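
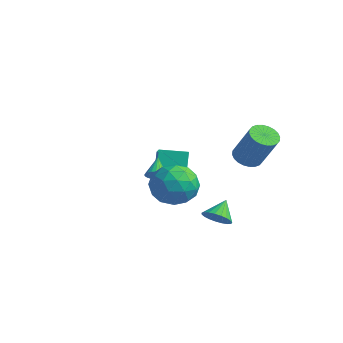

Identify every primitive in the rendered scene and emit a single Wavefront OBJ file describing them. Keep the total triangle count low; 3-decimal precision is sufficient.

v 2.46 -3.508 -0.676
v 3.068 -2.565 -0.761
v 3.712 -4.215 0.441
v 4.32 -3.272 0.356
v 3.335 -3.26 0.901
v 2.562 -2.823 0.21
v 4.218 -3.957 -0.53
v 3.445 -3.52 -1.221
v 4.155 -2.843 -0.67
v 3.609 -2.412 0.214
v 3.171 -4.368 -0.534
v 2.625 -3.937 0.35
v 2.655 -2.974 -0.817
v 4.125 -3.806 0.497
v 3.547 -3.798 0.817
v 3.904 -3.244 0.767
v 2.357 -3.126 -0.246
v 2.714 -2.572 -0.296
v 2.871 -2.98 0.681
v 4.066 -4.208 -0.024
v 4.423 -3.654 -0.074
v 2.876 -3.536 -1.087
v 3.233 -2.982 -1.137
v 3.909 -3.8 -1.001
v 3.651 -2.583 -0.813
v 4.386 -2.999 -0.156
v 4.326 -3.402 -0.677
v 3.872 -3.145 -1.083
v 3.33 -2.33 -0.293
v 4.065 -2.746 0.363
v 3.486 -2.738 0.683
v 3.032 -2.482 0.277
v 3.968 -2.493 -0.24
v 2.715 -4.034 -0.683
v 3.45 -4.45 -0.027
v 3.748 -4.298 -0.597
v 3.294 -4.042 -1.003
v 2.394 -3.781 -0.164
v 3.129 -4.197 0.493
v 2.908 -3.635 0.763
v 2.454 -3.378 0.357
v 2.812 -4.287 -0.08
v -0.192 -1.597 -1.561
v 0.225 -1.471 -1.297
v -0.828 -1.003 -0.839
v 0.216 -1.322 -1.428
v 0.144 -1.215 -1.579
v 0.021 -1.166 -1.728
v -0.134 -1.182 -1.851
v -0.298 -1.262 -1.93
v -0.447 -1.393 -1.953
v -0.556 -1.555 -1.916
v -0.61 -1.723 -1.825
v -0.601 -1.873 -1.693
v -0.529 -1.98 -1.542
v -0.406 -2.029 -1.393
v -0.251 -2.012 -1.27
v -0.087 -1.932 -1.191
v 0.062 -1.802 -1.168
v 0.171 -1.64 -1.205
v 2.716 1.117 -0.092
v 3.174 1.566 -0.396
v 4.202 1.632 1.248
v 3.744 1.183 1.552
v 2.989 1.742 -0.288
v 4.017 1.808 1.356
v 2.763 1.823 -0.15
v 3.791 1.889 1.494
v 2.53 1.796 -0.003
v 3.558 1.863 1.641
v 2.325 1.666 0.13
v 3.353 1.732 1.774
v 2.18 1.452 0.23
v 3.207 1.519 1.874
v 2.116 1.187 0.28
v 3.144 1.254 1.924
v 2.143 0.912 0.274
v 3.171 0.978 1.918
v 2.258 0.668 0.212
v 3.286 0.734 1.856
v 2.443 0.492 0.104
v 3.471 0.558 1.748
v 2.669 0.411 -0.034
v 3.697 0.477 1.61
v 2.902 0.437 -0.181
v 3.93 0.504 1.463
v 3.107 0.568 -0.314
v 4.135 0.634 1.33
v 3.253 0.781 -0.414
v 4.28 0.848 1.23
v 3.316 1.046 -0.464
v 4.344 1.113 1.18
v 3.289 1.322 -0.458
v 4.317 1.388 1.186
v -2.794 0.427 -1.655
v -1.871 -0.157 -1.007
v -1.998 1.505 -1.819
v -1.075 0.921 -1.171
v -2.425 0.019 -2.549
v -1.502 -0.565 -1.901
v -1.629 1.097 -2.713
v -0.706 0.513 -2.065
v 3.39 -1.11 -2.878
v 4.043 -1.096 -2.626
v 3.09 -0.35 -2.142
v 4.054 -0.892 -2.833
v 3.949 -0.725 -3.048
v 3.749 -0.625 -3.233
v 3.486 -0.609 -3.357
v 3.206 -0.679 -3.398
v 2.959 -0.824 -3.349
v 2.785 -1.018 -3.219
v 2.717 -1.229 -3.03
v 2.765 -1.418 -2.814
v 2.921 -1.555 -2.61
v 3.158 -1.614 -2.452
v 3.435 -1.587 -2.367
v 3.704 -1.477 -2.371
v 3.919 -1.303 -2.463
f 1 38 17
f 38 12 41
f 17 41 6
f 38 41 17
f 1 17 13
f 17 6 18
f 13 18 2
f 17 18 13
f 1 13 22
f 13 2 23
f 22 23 8
f 13 23 22
f 1 22 34
f 22 8 37
f 34 37 11
f 22 37 34
f 1 34 38
f 34 11 42
f 38 42 12
f 34 42 38
f 2 18 29
f 18 6 32
f 29 32 10
f 18 32 29
f 6 41 19
f 41 12 40
f 19 40 5
f 41 40 19
f 12 42 39
f 42 11 35
f 39 35 3
f 42 35 39
f 11 37 36
f 37 8 24
f 36 24 7
f 37 24 36
f 8 23 28
f 23 2 25
f 28 25 9
f 23 25 28
f 4 30 16
f 30 10 31
f 16 31 5
f 30 31 16
f 4 16 14
f 16 5 15
f 14 15 3
f 16 15 14
f 4 14 21
f 14 3 20
f 21 20 7
f 14 20 21
f 4 21 26
f 21 7 27
f 26 27 9
f 21 27 26
f 4 26 30
f 26 9 33
f 30 33 10
f 26 33 30
f 5 31 19
f 31 10 32
f 19 32 6
f 31 32 19
f 3 15 39
f 15 5 40
f 39 40 12
f 15 40 39
f 7 20 36
f 20 3 35
f 36 35 11
f 20 35 36
f 9 27 28
f 27 7 24
f 28 24 8
f 27 24 28
f 10 33 29
f 33 9 25
f 29 25 2
f 33 25 29
f 44 43 46
f 44 46 45
f 46 43 47
f 46 47 45
f 47 43 48
f 47 48 45
f 48 43 49
f 48 49 45
f 49 43 50
f 49 50 45
f 50 43 51
f 50 51 45
f 51 43 52
f 51 52 45
f 52 43 53
f 52 53 45
f 53 43 54
f 53 54 45
f 54 43 55
f 54 55 45
f 55 43 56
f 55 56 45
f 56 43 57
f 56 57 45
f 57 43 58
f 57 58 45
f 58 43 59
f 58 59 45
f 59 43 60
f 59 60 45
f 60 43 44
f 60 44 45
f 62 61 65
f 62 65 63
f 63 65 66
f 63 66 64
f 65 61 67
f 65 67 66
f 66 67 68
f 66 68 64
f 67 61 69
f 67 69 68
f 68 69 70
f 68 70 64
f 69 61 71
f 69 71 70
f 70 71 72
f 70 72 64
f 71 61 73
f 71 73 72
f 72 73 74
f 72 74 64
f 73 61 75
f 73 75 74
f 74 75 76
f 74 76 64
f 75 61 77
f 75 77 76
f 76 77 78
f 76 78 64
f 77 61 79
f 77 79 78
f 78 79 80
f 78 80 64
f 79 61 81
f 79 81 80
f 80 81 82
f 80 82 64
f 81 61 83
f 81 83 82
f 82 83 84
f 82 84 64
f 83 61 85
f 83 85 84
f 84 85 86
f 84 86 64
f 85 61 87
f 85 87 86
f 86 87 88
f 86 88 64
f 87 61 89
f 87 89 88
f 88 89 90
f 88 90 64
f 89 61 91
f 89 91 90
f 90 91 92
f 90 92 64
f 91 61 93
f 91 93 92
f 92 93 94
f 92 94 64
f 93 61 62
f 93 62 94
f 94 62 63
f 94 63 64
f 96 98 95
f 99 96 95
f 95 98 97
f 97 99 95
f 96 102 98
f 100 96 99
f 100 102 96
f 98 102 97
f 101 99 97
f 97 102 101
f 101 100 99
f 102 100 101
f 104 103 106
f 104 106 105
f 106 103 107
f 106 107 105
f 107 103 108
f 107 108 105
f 108 103 109
f 108 109 105
f 109 103 110
f 109 110 105
f 110 103 111
f 110 111 105
f 111 103 112
f 111 112 105
f 112 103 113
f 112 113 105
f 113 103 114
f 113 114 105
f 114 103 115
f 114 115 105
f 115 103 116
f 115 116 105
f 116 103 117
f 116 117 105
f 117 103 118
f 117 118 105
f 118 103 119
f 118 119 105
f 119 103 104
f 119 104 105



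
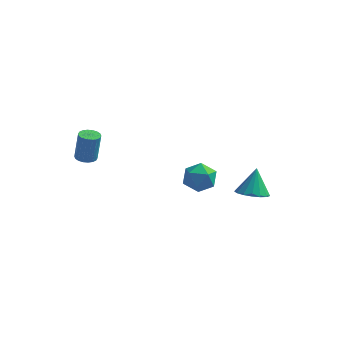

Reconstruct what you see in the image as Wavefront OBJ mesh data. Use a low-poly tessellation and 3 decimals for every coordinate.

v -3.348 -2.675 2.494
v -2.798 -2.508 2.417
v -2.622 -2.337 4.049
v -3.172 -2.505 4.126
v -2.928 -2.285 2.408
v -2.752 -2.114 4.04
v -3.141 -2.139 2.416
v -2.965 -1.968 4.047
v -3.395 -2.1 2.439
v -3.219 -1.929 4.071
v -3.64 -2.175 2.473
v -3.464 -2.004 4.105
v -3.827 -2.348 2.512
v -3.651 -2.178 4.143
v -3.919 -2.587 2.547
v -3.743 -2.416 4.178
v -3.898 -2.843 2.571
v -3.722 -2.672 4.203
v -3.768 -3.066 2.58
v -3.592 -2.895 4.212
v -3.555 -3.212 2.573
v -3.379 -3.041 4.204
v -3.301 -3.251 2.549
v -3.125 -3.08 4.181
v -3.056 -3.176 2.515
v -2.88 -3.005 4.147
v -2.869 -3.002 2.477
v -2.693 -2.832 4.108
v -2.777 -2.764 2.442
v -2.601 -2.593 4.073
v 3.798 3.588 -3.378
v 4.618 4.042 -3.626
v 3.842 4.332 -1.862
v 4.284 4.335 -3.76
v 3.838 4.457 -3.806
v 3.383 4.379 -3.755
v 3.023 4.121 -3.617
v 2.841 3.74 -3.425
v 2.877 3.324 -3.222
v 3.125 2.968 -3.054
v 3.526 2.755 -2.961
v 3.99 2.732 -2.963
v 4.41 2.905 -3.061
v 4.689 3.235 -3.231
v 4.764 3.645 -3.435
v 1.125 3.281 -1.617
v 1.672 2.864 -2.37
v 0.788 1.776 -1.03
v 1.335 1.359 -1.783
v 1.801 1.888 -1.046
v 2.01 2.818 -1.409
v 0.45 1.822 -1.991
v 0.659 2.752 -2.354
v 1.255 1.963 -2.601
v 2.09 2.003 -2.017
v 0.37 2.637 -1.383
v 1.205 2.677 -0.799
f 2 1 5
f 2 5 3
f 3 5 6
f 3 6 4
f 5 1 7
f 5 7 6
f 6 7 8
f 6 8 4
f 7 1 9
f 7 9 8
f 8 9 10
f 8 10 4
f 9 1 11
f 9 11 10
f 10 11 12
f 10 12 4
f 11 1 13
f 11 13 12
f 12 13 14
f 12 14 4
f 13 1 15
f 13 15 14
f 14 15 16
f 14 16 4
f 15 1 17
f 15 17 16
f 16 17 18
f 16 18 4
f 17 1 19
f 17 19 18
f 18 19 20
f 18 20 4
f 19 1 21
f 19 21 20
f 20 21 22
f 20 22 4
f 21 1 23
f 21 23 22
f 22 23 24
f 22 24 4
f 23 1 25
f 23 25 24
f 24 25 26
f 24 26 4
f 25 1 27
f 25 27 26
f 26 27 28
f 26 28 4
f 27 1 29
f 27 29 28
f 28 29 30
f 28 30 4
f 29 1 2
f 29 2 30
f 30 2 3
f 30 3 4
f 32 31 34
f 32 34 33
f 34 31 35
f 34 35 33
f 35 31 36
f 35 36 33
f 36 31 37
f 36 37 33
f 37 31 38
f 37 38 33
f 38 31 39
f 38 39 33
f 39 31 40
f 39 40 33
f 40 31 41
f 40 41 33
f 41 31 42
f 41 42 33
f 42 31 43
f 42 43 33
f 43 31 44
f 43 44 33
f 44 31 45
f 44 45 33
f 45 31 32
f 45 32 33
f 46 57 51
f 46 51 47
f 46 47 53
f 46 53 56
f 46 56 57
f 47 51 55
f 51 57 50
f 57 56 48
f 56 53 52
f 53 47 54
f 49 55 50
f 49 50 48
f 49 48 52
f 49 52 54
f 49 54 55
f 50 55 51
f 48 50 57
f 52 48 56
f 54 52 53
f 55 54 47



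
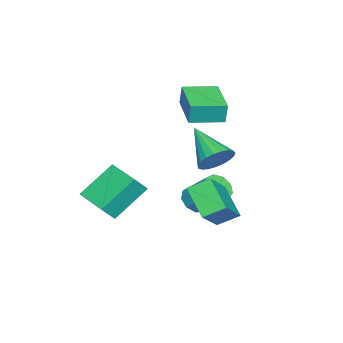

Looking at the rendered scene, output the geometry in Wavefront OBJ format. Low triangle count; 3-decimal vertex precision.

v 1.636 1.829 1.358
v 2.228 1.913 2.031
v 0.544 0.371 2.502
v 1.973 2.172 2.119
v 1.66 2.373 2.075
v 1.343 2.479 1.907
v 1.076 2.473 1.645
v 0.906 2.355 1.333
v 0.863 2.146 1.025
v 0.953 1.883 0.775
v 1.161 1.61 0.626
v 1.451 1.375 0.603
v 1.773 1.218 0.712
v 2.072 1.167 0.931
v 2.295 1.23 1.225
v 2.404 1.397 1.542
v 2.38 1.638 1.827
v -1.487 -1.115 2.8
v -1.445 -0.991 3.832
v -2.379 0.256 2.673
v -2.336 0.379 3.705
v 0.256 0.001 2.595
v 0.299 0.124 3.627
v -0.635 1.371 2.468
v -0.593 1.495 3.5
v 2.016 1.315 -0.791
v 3.605 1.252 0.564
v 1.592 2.214 -0.252
v 3.182 2.15 1.103
v 2.938 2.37 -1.823
v 4.528 2.306 -0.468
v 2.515 3.268 -1.284
v 4.104 3.205 0.071
v 2.875 -3.416 -1.803
v 1.558 -2.447 -0.438
v 3.883 -1.927 -1.887
v 2.566 -0.958 -0.522
v 3.454 -3.762 -0.998
v 2.137 -2.793 0.367
v 4.462 -2.273 -1.082
v 3.145 -1.304 0.283
v -0.811 -0.075 -2.889
v -0.256 -0.54 -2.599
v 0.106 0.69 -1.321
v -0.449 1.155 -1.611
v -0.048 -0.216 -2.969
v 0.314 1.013 -1.691
v -0.198 0.173 -3.302
v 0.165 1.403 -2.024
v -0.634 0.446 -3.441
v -0.272 1.676 -2.164
v -1.153 0.476 -3.322
v -0.791 1.706 -2.045
v -1.512 0.248 -3
v -1.15 1.478 -1.723
v -1.544 -0.132 -2.626
v -1.181 1.098 -1.349
v -1.232 -0.484 -2.375
v -0.87 0.746 -1.098
v -0.723 -0.646 -2.364
v -0.361 0.584 -1.087
f 2 1 4
f 2 4 3
f 4 1 5
f 4 5 3
f 5 1 6
f 5 6 3
f 6 1 7
f 6 7 3
f 7 1 8
f 7 8 3
f 8 1 9
f 8 9 3
f 9 1 10
f 9 10 3
f 10 1 11
f 10 11 3
f 11 1 12
f 11 12 3
f 12 1 13
f 12 13 3
f 13 1 14
f 13 14 3
f 14 1 15
f 14 15 3
f 15 1 16
f 15 16 3
f 16 1 17
f 16 17 3
f 17 1 2
f 17 2 3
f 19 21 18
f 22 19 18
f 18 21 20
f 20 22 18
f 19 25 21
f 23 19 22
f 23 25 19
f 21 25 20
f 24 22 20
f 20 25 24
f 24 23 22
f 25 23 24
f 27 29 26
f 30 27 26
f 26 29 28
f 28 30 26
f 27 33 29
f 31 27 30
f 31 33 27
f 29 33 28
f 32 30 28
f 28 33 32
f 32 31 30
f 33 31 32
f 35 37 34
f 38 35 34
f 34 37 36
f 36 38 34
f 35 41 37
f 39 35 38
f 39 41 35
f 37 41 36
f 40 38 36
f 36 41 40
f 40 39 38
f 41 39 40
f 43 42 46
f 43 46 44
f 44 46 47
f 44 47 45
f 46 42 48
f 46 48 47
f 47 48 49
f 47 49 45
f 48 42 50
f 48 50 49
f 49 50 51
f 49 51 45
f 50 42 52
f 50 52 51
f 51 52 53
f 51 53 45
f 52 42 54
f 52 54 53
f 53 54 55
f 53 55 45
f 54 42 56
f 54 56 55
f 55 56 57
f 55 57 45
f 56 42 58
f 56 58 57
f 57 58 59
f 57 59 45
f 58 42 60
f 58 60 59
f 59 60 61
f 59 61 45
f 60 42 43
f 60 43 61
f 61 43 44
f 61 44 45



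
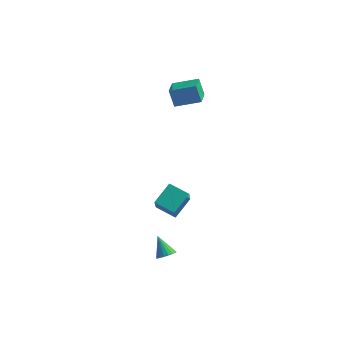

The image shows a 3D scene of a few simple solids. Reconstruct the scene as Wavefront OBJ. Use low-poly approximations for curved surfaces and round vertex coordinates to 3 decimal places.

v -1.912 -4.085 -4.35
v -1.488 -4.246 -3.942
v -2.668 -3.535 -3.35
v -1.41 -4.014 -4.01
v -1.419 -3.795 -4.137
v -1.513 -3.626 -4.302
v -1.676 -3.536 -4.474
v -1.88 -3.542 -4.625
v -2.089 -3.641 -4.729
v -2.267 -3.817 -4.767
v -2.384 -4.04 -4.733
v -2.42 -4.27 -4.633
v -2.367 -4.468 -4.484
v -2.236 -4.601 -4.312
v -2.048 -4.644 -4.146
v -1.837 -4.59 -4.016
v -1.639 -4.449 -3.944
v -4.022 2.327 3.247
v -4.457 2.549 4.355
v -4.356 3.66 2.85
v -4.791 3.881 3.957
v -2.549 2.839 3.723
v -2.984 3.06 4.83
v -2.883 4.171 3.325
v -3.318 4.393 4.433
v -2.697 -3.884 0.004
v -2.315 -2.634 0.762
v -2.96 -3.071 -1.204
v -2.578 -1.821 -0.447
v -1.442 -4.039 -0.373
v -1.06 -2.789 0.384
v -1.705 -3.226 -1.582
v -1.323 -1.976 -0.824
f 2 1 4
f 2 4 3
f 4 1 5
f 4 5 3
f 5 1 6
f 5 6 3
f 6 1 7
f 6 7 3
f 7 1 8
f 7 8 3
f 8 1 9
f 8 9 3
f 9 1 10
f 9 10 3
f 10 1 11
f 10 11 3
f 11 1 12
f 11 12 3
f 12 1 13
f 12 13 3
f 13 1 14
f 13 14 3
f 14 1 15
f 14 15 3
f 15 1 16
f 15 16 3
f 16 1 17
f 16 17 3
f 17 1 2
f 17 2 3
f 19 21 18
f 22 19 18
f 18 21 20
f 20 22 18
f 19 25 21
f 23 19 22
f 23 25 19
f 21 25 20
f 24 22 20
f 20 25 24
f 24 23 22
f 25 23 24
f 27 29 26
f 30 27 26
f 26 29 28
f 28 30 26
f 27 33 29
f 31 27 30
f 31 33 27
f 29 33 28
f 32 30 28
f 28 33 32
f 32 31 30
f 33 31 32



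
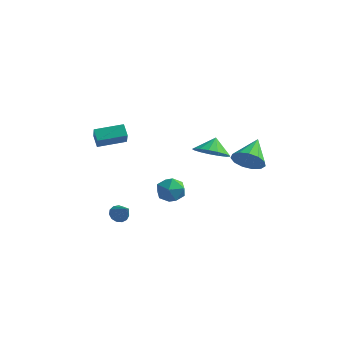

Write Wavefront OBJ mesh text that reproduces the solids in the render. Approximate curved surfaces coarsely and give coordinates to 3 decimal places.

v -3.979 -1.743 0.632
v -3.592 -2.355 1.512
v -4.463 -1.276 1.169
v -4.076 -1.889 2.049
v -2.704 -0.651 0.831
v -2.317 -1.264 1.711
v -3.188 -0.185 1.368
v -2.801 -0.797 2.248
v -2.019 -2.883 -3.597
v -1.594 -2.526 -3.825
v -1.141 -3.357 -2.703
v -1.747 -2.348 -3.581
v -1.986 -2.341 -3.342
v -2.236 -2.505 -3.184
v -2.416 -2.79 -3.158
v -2.471 -3.104 -3.271
v -2.382 -3.347 -3.487
v -2.178 -3.444 -3.739
v -1.923 -3.362 -3.945
v -1.699 -3.128 -4.041
v -1.576 -2.816 -3.997
v 3.759 1.319 -0.046
v 4.687 1.578 -0.347
v 3.601 2.921 0.846
v 4.33 1.767 -0.748
v 3.791 1.813 -0.927
v 3.243 1.702 -0.825
v 2.857 1.47 -0.476
v 2.758 1.19 0.009
v 2.977 0.951 0.477
v 3.444 0.829 0.779
v 4.01 0.862 0.819
v 4.497 1.041 0.584
v 4.749 1.308 0.149
v 1.342 -1.869 -0.722
v 1.668 -2.251 -1.499
v 0.412 -3.029 -0.541
v 0.738 -3.411 -1.318
v 1.277 -3.357 -0.568
v 1.851 -2.64 -0.68
v 0.229 -2.64 -1.36
v 0.803 -1.923 -1.472
v 0.98 -2.728 -1.894
v 1.628 -3.171 -1.404
v 0.452 -2.109 -0.636
v 1.1 -2.552 -0.146
v 2.983 -1.711 1.905
v 3.653 -2.332 2.424
v 2.937 -1.069 2.735
v 3.951 -2.004 2.186
v 4.028 -1.61 1.884
v 3.865 -1.239 1.588
v 3.5 -0.976 1.363
v 3.016 -0.881 1.264
v 2.525 -0.977 1.311
v 2.139 -1.241 1.494
v 1.946 -1.613 1.772
v 1.991 -2.007 2.08
v 2.262 -2.334 2.348
v 2.699 -2.518 2.515
v 3.201 -2.517 2.542
f 2 4 1
f 5 2 1
f 1 4 3
f 3 5 1
f 2 8 4
f 6 2 5
f 6 8 2
f 4 8 3
f 7 5 3
f 3 8 7
f 7 6 5
f 8 6 7
f 10 9 12
f 10 12 11
f 12 9 13
f 12 13 11
f 13 9 14
f 13 14 11
f 14 9 15
f 14 15 11
f 15 9 16
f 15 16 11
f 16 9 17
f 16 17 11
f 17 9 18
f 17 18 11
f 18 9 19
f 18 19 11
f 19 9 20
f 19 20 11
f 20 9 21
f 20 21 11
f 21 9 10
f 21 10 11
f 23 22 25
f 23 25 24
f 25 22 26
f 25 26 24
f 26 22 27
f 26 27 24
f 27 22 28
f 27 28 24
f 28 22 29
f 28 29 24
f 29 22 30
f 29 30 24
f 30 22 31
f 30 31 24
f 31 22 32
f 31 32 24
f 32 22 33
f 32 33 24
f 33 22 34
f 33 34 24
f 34 22 23
f 34 23 24
f 35 46 40
f 35 40 36
f 35 36 42
f 35 42 45
f 35 45 46
f 36 40 44
f 40 46 39
f 46 45 37
f 45 42 41
f 42 36 43
f 38 44 39
f 38 39 37
f 38 37 41
f 38 41 43
f 38 43 44
f 39 44 40
f 37 39 46
f 41 37 45
f 43 41 42
f 44 43 36
f 48 47 50
f 48 50 49
f 50 47 51
f 50 51 49
f 51 47 52
f 51 52 49
f 52 47 53
f 52 53 49
f 53 47 54
f 53 54 49
f 54 47 55
f 54 55 49
f 55 47 56
f 55 56 49
f 56 47 57
f 56 57 49
f 57 47 58
f 57 58 49
f 58 47 59
f 58 59 49
f 59 47 60
f 59 60 49
f 60 47 61
f 60 61 49
f 61 47 48
f 61 48 49



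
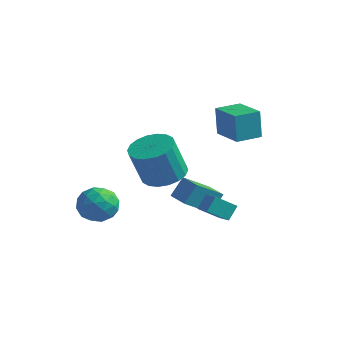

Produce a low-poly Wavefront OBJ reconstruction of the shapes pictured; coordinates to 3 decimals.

v -0.055 -2.498 -0.829
v 0.129 -1.894 0.084
v 0.505 -1.383 -1.679
v 0.69 -0.779 -0.766
v 1.05 -2.981 -0.734
v 1.235 -2.377 0.179
v 1.611 -1.866 -1.584
v 1.795 -1.262 -0.671
v 2.643 -3.529 -0.417
v 2.677 -2.99 0.212
v 1.913 -3.211 -0.651
v 1.947 -2.671 -0.021
v 3.193 -2.769 -1.099
v 3.227 -2.229 -0.469
v 2.463 -2.45 -1.332
v 2.497 -1.911 -0.703
v 0.494 0.018 2.108
v 0.346 0.07 3.549
v 0.969 1.153 2.116
v 0.821 1.204 3.558
v 1.979 -0.604 2.282
v 1.831 -0.553 3.724
v 2.454 0.53 2.291
v 2.306 0.582 3.732
v -0.444 -2.421 0.34
v 0.575 -2.295 0.503
v 0.364 -2.933 2.323
v -0.656 -3.059 2.16
v 0.4 -1.885 0.626
v 0.188 -2.522 2.446
v 0.057 -1.581 0.692
v -0.154 -2.218 2.513
v -0.385 -1.444 0.689
v -0.596 -2.081 2.509
v -0.838 -1.5 0.617
v -1.05 -2.137 2.437
v -1.214 -1.738 0.49
v -1.426 -2.376 2.31
v -1.437 -2.112 0.333
v -1.649 -2.75 2.153
v -1.464 -2.547 0.177
v -1.675 -3.185 1.997
v -1.288 -2.958 0.054
v -1.5 -3.595 1.874
v -0.946 -3.262 -0.013
v -1.157 -3.899 1.808
v -0.504 -3.399 -0.009
v -0.715 -4.036 1.811
v -0.05 -3.343 0.063
v -0.262 -3.98 1.883
v 0.326 -3.104 0.19
v 0.114 -3.742 2.01
v 0.549 -2.73 0.347
v 0.337 -3.368 2.167
v -3.674 -3.558 -2.314
v -2.912 -2.956 -2.079
v -3.008 -4.744 -1.441
v -2.246 -4.142 -1.206
v -3.157 -3.962 -0.837
v -3.568 -3.229 -1.377
v -2.352 -4.471 -2.143
v -2.763 -3.738 -2.683
v -2.095 -3.521 -1.973
v -2.592 -3.206 -1.166
v -3.328 -4.494 -2.354
v -3.825 -4.179 -1.547
v -3.352 -3.153 -2.273
v -2.568 -4.547 -1.247
v -3.104 -4.441 -1.03
v -2.656 -4.088 -0.892
v -3.737 -3.313 -1.86
v -3.289 -2.96 -1.722
v -3.433 -3.551 -0.992
v -2.631 -4.74 -1.798
v -2.183 -4.387 -1.66
v -3.264 -3.612 -2.628
v -2.816 -3.259 -2.49
v -2.487 -4.149 -2.528
v -2.423 -3.131 -2.072
v -2.032 -3.828 -1.56
v -2.094 -4.021 -2.111
v -2.336 -3.59 -2.428
v -2.716 -2.946 -1.598
v -2.324 -3.644 -1.085
v -2.859 -3.538 -0.868
v -3.101 -3.107 -1.185
v -2.235 -3.278 -1.536
v -3.596 -4.056 -2.435
v -3.204 -4.754 -1.922
v -2.819 -4.593 -2.335
v -3.061 -4.162 -2.652
v -3.888 -3.872 -1.96
v -3.497 -4.569 -1.448
v -3.584 -4.11 -1.092
v -3.826 -3.679 -1.409
v -3.685 -4.422 -1.984
f 2 4 1
f 5 2 1
f 1 4 3
f 3 5 1
f 2 8 4
f 6 2 5
f 6 8 2
f 4 8 3
f 7 5 3
f 3 8 7
f 7 6 5
f 8 6 7
f 10 12 9
f 13 10 9
f 9 12 11
f 11 13 9
f 10 16 12
f 14 10 13
f 14 16 10
f 12 16 11
f 15 13 11
f 11 16 15
f 15 14 13
f 16 14 15
f 18 20 17
f 21 18 17
f 17 20 19
f 19 21 17
f 18 24 20
f 22 18 21
f 22 24 18
f 20 24 19
f 23 21 19
f 19 24 23
f 23 22 21
f 24 22 23
f 26 25 29
f 26 29 27
f 27 29 30
f 27 30 28
f 29 25 31
f 29 31 30
f 30 31 32
f 30 32 28
f 31 25 33
f 31 33 32
f 32 33 34
f 32 34 28
f 33 25 35
f 33 35 34
f 34 35 36
f 34 36 28
f 35 25 37
f 35 37 36
f 36 37 38
f 36 38 28
f 37 25 39
f 37 39 38
f 38 39 40
f 38 40 28
f 39 25 41
f 39 41 40
f 40 41 42
f 40 42 28
f 41 25 43
f 41 43 42
f 42 43 44
f 42 44 28
f 43 25 45
f 43 45 44
f 44 45 46
f 44 46 28
f 45 25 47
f 45 47 46
f 46 47 48
f 46 48 28
f 47 25 49
f 47 49 48
f 48 49 50
f 48 50 28
f 49 25 51
f 49 51 50
f 50 51 52
f 50 52 28
f 51 25 53
f 51 53 52
f 52 53 54
f 52 54 28
f 53 25 26
f 53 26 54
f 54 26 27
f 54 27 28
f 55 92 71
f 92 66 95
f 71 95 60
f 92 95 71
f 55 71 67
f 71 60 72
f 67 72 56
f 71 72 67
f 55 67 76
f 67 56 77
f 76 77 62
f 67 77 76
f 55 76 88
f 76 62 91
f 88 91 65
f 76 91 88
f 55 88 92
f 88 65 96
f 92 96 66
f 88 96 92
f 56 72 83
f 72 60 86
f 83 86 64
f 72 86 83
f 60 95 73
f 95 66 94
f 73 94 59
f 95 94 73
f 66 96 93
f 96 65 89
f 93 89 57
f 96 89 93
f 65 91 90
f 91 62 78
f 90 78 61
f 91 78 90
f 62 77 82
f 77 56 79
f 82 79 63
f 77 79 82
f 58 84 70
f 84 64 85
f 70 85 59
f 84 85 70
f 58 70 68
f 70 59 69
f 68 69 57
f 70 69 68
f 58 68 75
f 68 57 74
f 75 74 61
f 68 74 75
f 58 75 80
f 75 61 81
f 80 81 63
f 75 81 80
f 58 80 84
f 80 63 87
f 84 87 64
f 80 87 84
f 59 85 73
f 85 64 86
f 73 86 60
f 85 86 73
f 57 69 93
f 69 59 94
f 93 94 66
f 69 94 93
f 61 74 90
f 74 57 89
f 90 89 65
f 74 89 90
f 63 81 82
f 81 61 78
f 82 78 62
f 81 78 82
f 64 87 83
f 87 63 79
f 83 79 56
f 87 79 83



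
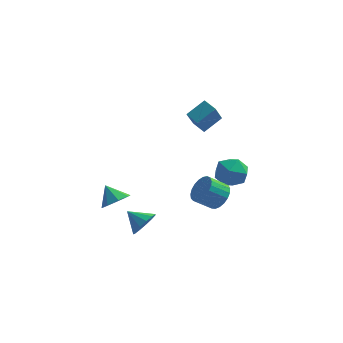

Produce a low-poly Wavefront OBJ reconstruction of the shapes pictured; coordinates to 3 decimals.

v 2.234 -1.106 -1.409
v 2.753 -1.766 -1.059
v 1.785 -2.115 -0.281
v 1.266 -1.454 -0.631
v 2.832 -1.475 -0.83
v 1.863 -1.823 -0.053
v 2.807 -1.12 -0.702
v 1.839 -1.468 0.076
v 2.683 -0.762 -0.696
v 1.715 -1.111 0.082
v 2.482 -0.464 -0.813
v 1.514 -0.813 -0.035
v 2.238 -0.277 -1.033
v 1.269 -0.625 -0.255
v 1.993 -0.233 -1.318
v 1.025 -0.581 -0.541
v 1.79 -0.34 -1.619
v 0.821 -0.688 -0.841
v 1.664 -0.579 -1.884
v 0.695 -0.928 -1.106
v 1.636 -0.91 -2.066
v 0.668 -1.258 -1.288
v 1.712 -1.274 -2.135
v 0.743 -1.622 -1.357
v 1.878 -1.609 -2.078
v 0.91 -1.958 -1.3
v 2.106 -1.857 -1.906
v 1.137 -2.206 -1.128
v 2.356 -1.976 -1.647
v 1.387 -2.324 -0.869
v 2.585 -1.943 -1.348
v 1.616 -2.292 -0.57
v -3.505 -0.897 -2.558
v -2.821 -1.003 -1.966
v -4.195 -0.343 -1.662
v -2.784 -0.399 -2.311
v -3.169 -0.087 -2.801
v -3.751 -0.25 -3.148
v -4.188 -0.792 -3.15
v -4.225 -1.396 -2.805
v -3.84 -1.708 -2.315
v -3.259 -1.545 -1.968
v 1.014 1.794 1.81
v 0.802 0.539 3.314
v 0.346 2.288 2.129
v 0.133 1.034 3.633
v 1.907 2.526 2.547
v 1.694 1.272 4.051
v 1.238 3.021 2.866
v 1.026 1.766 4.37
v -1.878 -1.18 -4.08
v -1.39 -0.457 -3.788
v -2.922 -0.74 -3.42
v -1.611 -0.313 -4.234
v -1.917 -0.444 -4.631
v -2.211 -0.809 -4.853
v -2.4 -1.291 -4.83
v -2.422 -1.738 -4.568
v -2.273 -2.008 -4.152
v -1.998 -2.015 -3.712
v -1.685 -1.756 -3.39
v -1.433 -1.315 -3.286
v -1.323 -0.83 -3.434
v 2.657 2.125 -1.704
v 3.454 1.935 -0.947
v 1.766 0.665 -1.133
v 2.563 0.475 -0.376
v 1.888 1.355 -0.266
v 2.438 2.258 -0.619
v 2.782 0.342 -1.461
v 3.332 1.245 -1.814
v 3.53 0.833 -0.797
v 2.978 1.459 -0.059
v 2.242 1.141 -2.021
v 1.69 1.767 -1.283
f 2 1 5
f 2 5 3
f 3 5 6
f 3 6 4
f 5 1 7
f 5 7 6
f 6 7 8
f 6 8 4
f 7 1 9
f 7 9 8
f 8 9 10
f 8 10 4
f 9 1 11
f 9 11 10
f 10 11 12
f 10 12 4
f 11 1 13
f 11 13 12
f 12 13 14
f 12 14 4
f 13 1 15
f 13 15 14
f 14 15 16
f 14 16 4
f 15 1 17
f 15 17 16
f 16 17 18
f 16 18 4
f 17 1 19
f 17 19 18
f 18 19 20
f 18 20 4
f 19 1 21
f 19 21 20
f 20 21 22
f 20 22 4
f 21 1 23
f 21 23 22
f 22 23 24
f 22 24 4
f 23 1 25
f 23 25 24
f 24 25 26
f 24 26 4
f 25 1 27
f 25 27 26
f 26 27 28
f 26 28 4
f 27 1 29
f 27 29 28
f 28 29 30
f 28 30 4
f 29 1 31
f 29 31 30
f 30 31 32
f 30 32 4
f 31 1 2
f 31 2 32
f 32 2 3
f 32 3 4
f 34 33 36
f 34 36 35
f 36 33 37
f 36 37 35
f 37 33 38
f 37 38 35
f 38 33 39
f 38 39 35
f 39 33 40
f 39 40 35
f 40 33 41
f 40 41 35
f 41 33 42
f 41 42 35
f 42 33 34
f 42 34 35
f 44 46 43
f 47 44 43
f 43 46 45
f 45 47 43
f 44 50 46
f 48 44 47
f 48 50 44
f 46 50 45
f 49 47 45
f 45 50 49
f 49 48 47
f 50 48 49
f 52 51 54
f 52 54 53
f 54 51 55
f 54 55 53
f 55 51 56
f 55 56 53
f 56 51 57
f 56 57 53
f 57 51 58
f 57 58 53
f 58 51 59
f 58 59 53
f 59 51 60
f 59 60 53
f 60 51 61
f 60 61 53
f 61 51 62
f 61 62 53
f 62 51 63
f 62 63 53
f 63 51 52
f 63 52 53
f 64 75 69
f 64 69 65
f 64 65 71
f 64 71 74
f 64 74 75
f 65 69 73
f 69 75 68
f 75 74 66
f 74 71 70
f 71 65 72
f 67 73 68
f 67 68 66
f 67 66 70
f 67 70 72
f 67 72 73
f 68 73 69
f 66 68 75
f 70 66 74
f 72 70 71
f 73 72 65



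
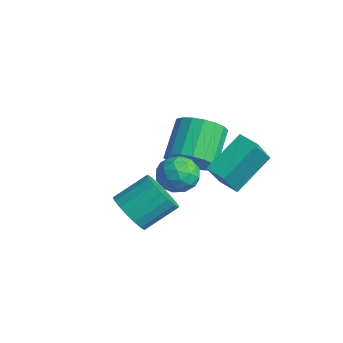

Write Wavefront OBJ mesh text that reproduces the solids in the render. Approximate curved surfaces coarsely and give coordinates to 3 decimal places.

v -1.829 0.975 -1.816
v -0.944 1.391 -1.495
v -1.865 2.522 -0.423
v -2.751 2.105 -0.744
v -1.052 1.648 -1.859
v -1.973 2.779 -0.787
v -1.314 1.772 -2.214
v -2.235 2.903 -1.142
v -1.677 1.738 -2.491
v -2.599 2.869 -1.419
v -2.072 1.552 -2.634
v -2.993 2.683 -1.562
v -2.418 1.252 -2.614
v -3.339 2.383 -1.543
v -2.647 0.897 -2.437
v -3.568 2.028 -1.365
v -2.715 0.558 -2.137
v -3.636 1.689 -1.065
v -2.607 0.301 -1.773
v -3.528 1.432 -0.701
v -2.345 0.177 -1.418
v -3.266 1.308 -0.346
v -1.981 0.211 -1.141
v -2.903 1.342 -0.069
v -1.587 0.397 -0.998
v -2.508 1.528 0.074
v -1.241 0.697 -1.017
v -2.162 1.828 0.054
v -1.012 1.052 -1.195
v -1.933 2.183 -0.123
v -0.476 -0.218 -0.191
v -0.078 0.105 -0.884
v -0.102 -1.505 -0.576
v 0.296 -1.182 -1.269
v 0.616 -1.036 -0.482
v 0.384 -0.24 -0.244
v -0.564 -1.16 -1.216
v -0.796 -0.364 -0.978
v -0.133 -0.477 -1.518
v 0.596 -0.401 -1.065
v -0.776 -0.999 -0.395
v -0.047 -0.923 0.058
v -0.31 0.057 -0.504
v 0.13 -1.457 -0.956
v 0.318 -1.371 -0.493
v 0.552 -1.181 -0.901
v -0.038 -0.146 -0.128
v 0.196 0.044 -0.535
v 0.604 -0.627 -0.299
v -0.376 -1.444 -0.925
v -0.142 -1.254 -1.332
v -0.732 -0.219 -0.559
v -0.498 -0.029 -0.967
v -0.784 -0.773 -1.161
v -0.108 -0.096 -1.284
v 0.111 -0.853 -1.51
v -0.394 -0.839 -1.479
v -0.53 -0.371 -1.339
v 0.32 -0.051 -1.017
v 0.54 -0.808 -1.244
v 0.728 -0.722 -0.781
v 0.592 -0.254 -0.641
v 0.288 -0.393 -1.39
v -0.72 -0.592 -0.216
v -0.5 -1.349 -0.443
v -0.772 -1.146 -0.819
v -0.908 -0.678 -0.679
v -0.291 -0.547 0.05
v -0.072 -1.304 -0.176
v 0.35 -1.029 -0.121
v 0.214 -0.561 0.019
v -0.468 -1.007 -0.07
v -0.536 -2.495 -2.42
v 0.311 -2.808 -2.199
v 0.563 -1.518 -1.339
v -0.284 -1.205 -1.56
v 0.38 -2.591 -2.544
v 0.633 -1.302 -1.685
v 0.268 -2.355 -2.865
v 0.52 -1.066 -2.006
v -0.003 -2.147 -3.098
v 0.249 -0.857 -2.238
v -0.381 -2.007 -3.196
v -0.128 -0.718 -2.337
v -0.788 -1.965 -3.141
v -0.536 -0.675 -2.281
v -1.146 -2.027 -2.943
v -0.894 -0.737 -2.083
v -1.383 -2.182 -2.641
v -1.131 -0.892 -1.781
v -1.453 -2.398 -2.295
v -1.2 -1.109 -1.436
v -1.34 -2.634 -1.974
v -1.088 -1.345 -1.115
v -1.069 -2.843 -1.742
v -0.817 -1.553 -0.882
v -0.692 -2.982 -1.643
v -0.439 -1.693 -0.784
v -0.284 -3.025 -1.699
v -0.032 -1.735 -0.839
v 0.074 -2.963 -1.897
v 0.326 -1.673 -1.037
v 0.066 0.425 -0.766
v -0.15 2.032 0.352
v -0.366 1.325 -2.142
v -0.582 2.932 -1.024
v 0.902 0.628 -0.896
v 0.686 2.235 0.222
v 0.47 1.528 -2.272
v 0.254 3.135 -1.154
f 2 1 5
f 2 5 3
f 3 5 6
f 3 6 4
f 5 1 7
f 5 7 6
f 6 7 8
f 6 8 4
f 7 1 9
f 7 9 8
f 8 9 10
f 8 10 4
f 9 1 11
f 9 11 10
f 10 11 12
f 10 12 4
f 11 1 13
f 11 13 12
f 12 13 14
f 12 14 4
f 13 1 15
f 13 15 14
f 14 15 16
f 14 16 4
f 15 1 17
f 15 17 16
f 16 17 18
f 16 18 4
f 17 1 19
f 17 19 18
f 18 19 20
f 18 20 4
f 19 1 21
f 19 21 20
f 20 21 22
f 20 22 4
f 21 1 23
f 21 23 22
f 22 23 24
f 22 24 4
f 23 1 25
f 23 25 24
f 24 25 26
f 24 26 4
f 25 1 27
f 25 27 26
f 26 27 28
f 26 28 4
f 27 1 29
f 27 29 28
f 28 29 30
f 28 30 4
f 29 1 2
f 29 2 30
f 30 2 3
f 30 3 4
f 31 68 47
f 68 42 71
f 47 71 36
f 68 71 47
f 31 47 43
f 47 36 48
f 43 48 32
f 47 48 43
f 31 43 52
f 43 32 53
f 52 53 38
f 43 53 52
f 31 52 64
f 52 38 67
f 64 67 41
f 52 67 64
f 31 64 68
f 64 41 72
f 68 72 42
f 64 72 68
f 32 48 59
f 48 36 62
f 59 62 40
f 48 62 59
f 36 71 49
f 71 42 70
f 49 70 35
f 71 70 49
f 42 72 69
f 72 41 65
f 69 65 33
f 72 65 69
f 41 67 66
f 67 38 54
f 66 54 37
f 67 54 66
f 38 53 58
f 53 32 55
f 58 55 39
f 53 55 58
f 34 60 46
f 60 40 61
f 46 61 35
f 60 61 46
f 34 46 44
f 46 35 45
f 44 45 33
f 46 45 44
f 34 44 51
f 44 33 50
f 51 50 37
f 44 50 51
f 34 51 56
f 51 37 57
f 56 57 39
f 51 57 56
f 34 56 60
f 56 39 63
f 60 63 40
f 56 63 60
f 35 61 49
f 61 40 62
f 49 62 36
f 61 62 49
f 33 45 69
f 45 35 70
f 69 70 42
f 45 70 69
f 37 50 66
f 50 33 65
f 66 65 41
f 50 65 66
f 39 57 58
f 57 37 54
f 58 54 38
f 57 54 58
f 40 63 59
f 63 39 55
f 59 55 32
f 63 55 59
f 74 73 77
f 74 77 75
f 75 77 78
f 75 78 76
f 77 73 79
f 77 79 78
f 78 79 80
f 78 80 76
f 79 73 81
f 79 81 80
f 80 81 82
f 80 82 76
f 81 73 83
f 81 83 82
f 82 83 84
f 82 84 76
f 83 73 85
f 83 85 84
f 84 85 86
f 84 86 76
f 85 73 87
f 85 87 86
f 86 87 88
f 86 88 76
f 87 73 89
f 87 89 88
f 88 89 90
f 88 90 76
f 89 73 91
f 89 91 90
f 90 91 92
f 90 92 76
f 91 73 93
f 91 93 92
f 92 93 94
f 92 94 76
f 93 73 95
f 93 95 94
f 94 95 96
f 94 96 76
f 95 73 97
f 95 97 96
f 96 97 98
f 96 98 76
f 97 73 99
f 97 99 98
f 98 99 100
f 98 100 76
f 99 73 101
f 99 101 100
f 100 101 102
f 100 102 76
f 101 73 74
f 101 74 102
f 102 74 75
f 102 75 76
f 104 106 103
f 107 104 103
f 103 106 105
f 105 107 103
f 104 110 106
f 108 104 107
f 108 110 104
f 106 110 105
f 109 107 105
f 105 110 109
f 109 108 107
f 110 108 109



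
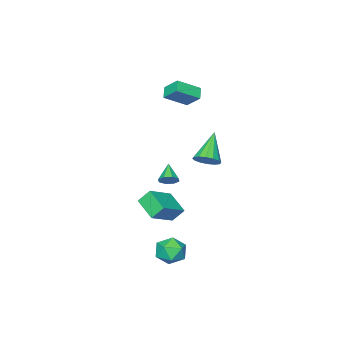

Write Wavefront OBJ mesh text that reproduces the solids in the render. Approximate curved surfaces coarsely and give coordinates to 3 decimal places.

v 1.193 0.369 -2.294
v 0.727 0.837 -1.503
v 1.459 1.764 -2.963
v 0.992 2.232 -2.172
v 2.848 0.488 -1.388
v 2.381 0.956 -0.597
v 3.113 1.883 -2.057
v 2.647 2.351 -1.266
v -4.688 -3.532 2.959
v -3.361 -4.096 3.802
v -4.807 -2.56 3.798
v -3.48 -3.124 4.641
v -4.16 -3.036 2.459
v -2.833 -3.6 3.302
v -4.279 -2.064 3.298
v -2.952 -2.628 4.141
v -0.792 2.116 1.072
v -0.171 1.737 1.427
v -2.108 1.364 2.568
v -0.184 2.116 1.606
v -0.36 2.495 1.642
v -0.651 2.772 1.525
v -0.981 2.874 1.287
v -1.26 2.773 0.991
v -1.414 2.496 0.716
v -1.401 2.117 0.537
v -1.225 1.738 0.501
v -0.933 1.46 0.618
v -0.604 1.359 0.856
v -0.325 1.46 1.152
v -0.966 -1.149 -1.877
v -0.444 -1.466 -1.724
v -1.674 -1.931 -1.083
v -0.526 -1.093 -1.429
v -0.866 -0.753 -1.397
v -1.265 -0.644 -1.645
v -1.489 -0.831 -2.029
v -1.406 -1.204 -2.324
v -1.066 -1.544 -2.356
v -0.668 -1.653 -2.108
v 3.192 4.378 -3.318
v 3.881 4.285 -4.006
v 2.679 2.915 -3.634
v 3.368 2.822 -4.322
v 3.621 2.856 -3.378
v 3.938 3.76 -3.183
v 2.622 3.44 -4.457
v 2.939 4.344 -4.262
v 3.529 3.705 -4.71
v 4.146 3.345 -4.043
v 2.414 3.855 -3.597
v 3.031 3.495 -2.93
f 2 4 1
f 5 2 1
f 1 4 3
f 3 5 1
f 2 8 4
f 6 2 5
f 6 8 2
f 4 8 3
f 7 5 3
f 3 8 7
f 7 6 5
f 8 6 7
f 10 12 9
f 13 10 9
f 9 12 11
f 11 13 9
f 10 16 12
f 14 10 13
f 14 16 10
f 12 16 11
f 15 13 11
f 11 16 15
f 15 14 13
f 16 14 15
f 18 17 20
f 18 20 19
f 20 17 21
f 20 21 19
f 21 17 22
f 21 22 19
f 22 17 23
f 22 23 19
f 23 17 24
f 23 24 19
f 24 17 25
f 24 25 19
f 25 17 26
f 25 26 19
f 26 17 27
f 26 27 19
f 27 17 28
f 27 28 19
f 28 17 29
f 28 29 19
f 29 17 30
f 29 30 19
f 30 17 18
f 30 18 19
f 32 31 34
f 32 34 33
f 34 31 35
f 34 35 33
f 35 31 36
f 35 36 33
f 36 31 37
f 36 37 33
f 37 31 38
f 37 38 33
f 38 31 39
f 38 39 33
f 39 31 40
f 39 40 33
f 40 31 32
f 40 32 33
f 41 52 46
f 41 46 42
f 41 42 48
f 41 48 51
f 41 51 52
f 42 46 50
f 46 52 45
f 52 51 43
f 51 48 47
f 48 42 49
f 44 50 45
f 44 45 43
f 44 43 47
f 44 47 49
f 44 49 50
f 45 50 46
f 43 45 52
f 47 43 51
f 49 47 48
f 50 49 42



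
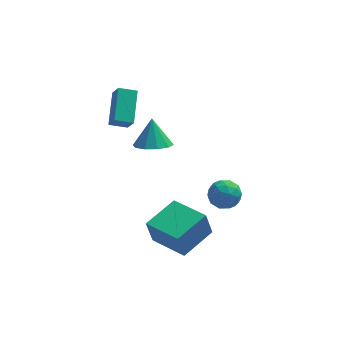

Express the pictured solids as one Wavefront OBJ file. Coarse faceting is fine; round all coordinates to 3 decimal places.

v 1.958 -3.844 -3.975
v 1.66 -3.916 -2.65
v 0.611 -2.41 -4.2
v 0.313 -2.483 -2.875
v 3.287 -2.537 -3.605
v 2.989 -2.61 -2.28
v 1.94 -1.104 -3.83
v 1.642 -1.176 -2.505
v 0.702 -1.7 2.076
v 1.348 -2.251 2.374
v 0.678 -1.04 3.344
v 1.593 -1.806 2.147
v 1.497 -1.32 1.893
v 1.098 -0.98 1.709
v 0.547 -0.914 1.664
v 0.056 -1.149 1.777
v -0.189 -1.594 2.004
v -0.093 -2.079 2.258
v 0.306 -2.42 2.443
v 0.856 -2.485 2.487
v -0.951 0.3 2.12
v -0.723 1.858 3.071
v -1.221 0.797 1.37
v -0.993 2.355 2.321
v -0.087 0.345 1.839
v 0.141 1.903 2.79
v -0.357 0.842 1.089
v -0.129 2.4 2.04
v 4.182 -0.4 -3.12
v 4.726 -0.609 -2.513
v 3.194 -1.071 -2.467
v 3.738 -1.28 -1.86
v 3.494 -0.48 -1.948
v 4.104 -0.065 -2.352
v 3.816 -1.615 -2.628
v 4.426 -1.2 -3.032
v 4.499 -1.36 -2.209
v 4.3 -0.659 -1.789
v 3.62 -1.021 -3.191
v 3.421 -0.32 -2.771
v 4.541 -0.445 -2.874
v 3.379 -1.235 -2.106
v 3.236 -0.764 -2.158
v 3.555 -0.887 -1.801
v 4.175 -0.126 -2.779
v 4.495 -0.249 -2.422
v 3.771 -0.173 -2.09
v 3.425 -1.431 -2.558
v 3.745 -1.554 -2.201
v 4.365 -0.793 -3.179
v 4.684 -0.916 -2.822
v 4.149 -1.507 -2.89
v 4.727 -1.01 -2.338
v 4.146 -1.405 -1.955
v 4.192 -1.601 -2.406
v 4.551 -1.357 -2.643
v 4.61 -0.598 -2.091
v 4.029 -0.993 -1.708
v 3.886 -0.522 -1.76
v 4.245 -0.278 -1.997
v 4.477 -1.039 -1.913
v 3.891 -0.687 -3.272
v 3.31 -1.082 -2.889
v 3.675 -1.402 -2.983
v 4.034 -1.158 -3.22
v 3.774 -0.275 -3.025
v 3.193 -0.67 -2.642
v 3.369 -0.323 -2.337
v 3.728 -0.079 -2.574
v 3.443 -0.641 -3.067
f 2 4 1
f 5 2 1
f 1 4 3
f 3 5 1
f 2 8 4
f 6 2 5
f 6 8 2
f 4 8 3
f 7 5 3
f 3 8 7
f 7 6 5
f 8 6 7
f 10 9 12
f 10 12 11
f 12 9 13
f 12 13 11
f 13 9 14
f 13 14 11
f 14 9 15
f 14 15 11
f 15 9 16
f 15 16 11
f 16 9 17
f 16 17 11
f 17 9 18
f 17 18 11
f 18 9 19
f 18 19 11
f 19 9 20
f 19 20 11
f 20 9 10
f 20 10 11
f 22 24 21
f 25 22 21
f 21 24 23
f 23 25 21
f 22 28 24
f 26 22 25
f 26 28 22
f 24 28 23
f 27 25 23
f 23 28 27
f 27 26 25
f 28 26 27
f 29 66 45
f 66 40 69
f 45 69 34
f 66 69 45
f 29 45 41
f 45 34 46
f 41 46 30
f 45 46 41
f 29 41 50
f 41 30 51
f 50 51 36
f 41 51 50
f 29 50 62
f 50 36 65
f 62 65 39
f 50 65 62
f 29 62 66
f 62 39 70
f 66 70 40
f 62 70 66
f 30 46 57
f 46 34 60
f 57 60 38
f 46 60 57
f 34 69 47
f 69 40 68
f 47 68 33
f 69 68 47
f 40 70 67
f 70 39 63
f 67 63 31
f 70 63 67
f 39 65 64
f 65 36 52
f 64 52 35
f 65 52 64
f 36 51 56
f 51 30 53
f 56 53 37
f 51 53 56
f 32 58 44
f 58 38 59
f 44 59 33
f 58 59 44
f 32 44 42
f 44 33 43
f 42 43 31
f 44 43 42
f 32 42 49
f 42 31 48
f 49 48 35
f 42 48 49
f 32 49 54
f 49 35 55
f 54 55 37
f 49 55 54
f 32 54 58
f 54 37 61
f 58 61 38
f 54 61 58
f 33 59 47
f 59 38 60
f 47 60 34
f 59 60 47
f 31 43 67
f 43 33 68
f 67 68 40
f 43 68 67
f 35 48 64
f 48 31 63
f 64 63 39
f 48 63 64
f 37 55 56
f 55 35 52
f 56 52 36
f 55 52 56
f 38 61 57
f 61 37 53
f 57 53 30
f 61 53 57



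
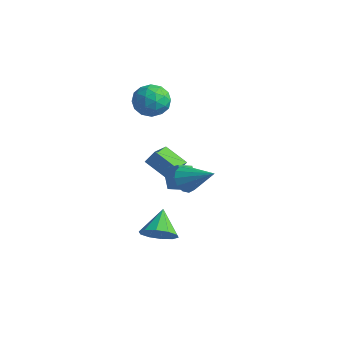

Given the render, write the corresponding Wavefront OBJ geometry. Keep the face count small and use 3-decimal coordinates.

v 3.138 -2.631 1.161
v 3.542 -2.416 0.445
v 4.742 -2.189 2.199
v 3.329 -2.018 0.605
v 3.056 -1.814 0.941
v 2.808 -1.87 1.348
v 2.666 -2.168 1.695
v 2.673 -2.613 1.872
v 2.828 -3.063 1.825
v 3.082 -3.376 1.566
v 3.354 -3.453 1.179
v 3.557 -3.269 0.786
v 3.627 -2.882 0.513
v -1.476 0.381 -2.62
v -2.844 0.095 -1.86
v -2.088 1.793 -3.187
v -3.455 1.507 -2.428
v -1.145 0.833 -1.852
v -2.512 0.547 -1.093
v -1.756 2.245 -2.42
v -3.124 1.959 -1.66
v 2.3 -3.101 0.211
v 1.484 -2.62 1.116
v 2.239 -2.058 -0.399
v 1.423 -1.577 0.506
v 3.057 -2.763 0.714
v 2.241 -2.282 1.619
v 2.996 -1.72 0.104
v 2.18 -1.239 1.009
v -3.183 0.633 3.414
v -2.246 1.091 2.992
v -2.294 -0.931 3.688
v -1.357 -0.473 3.266
v -1.757 -0.123 4.257
v -2.307 0.844 4.088
v -2.233 -0.684 2.592
v -2.783 0.283 2.423
v -1.659 0.277 2.484
v -1.365 0.624 3.513
v -3.175 -0.464 3.167
v -2.881 -0.117 4.196
v -2.793 1 3.179
v -1.747 -0.84 3.501
v -1.983 -0.634 4.084
v -1.432 -0.364 3.835
v -2.828 0.855 3.823
v -2.278 1.124 3.575
v -1.99 0.41 4.319
v -2.262 -0.964 3.105
v -1.712 -0.695 2.857
v -3.108 0.524 2.845
v -2.557 0.794 2.596
v -2.55 -0.25 2.361
v -1.897 0.79 2.632
v -1.375 -0.129 2.793
v -1.89 -0.253 2.397
v -2.213 0.315 2.298
v -1.724 0.994 3.237
v -1.202 0.075 3.398
v -1.437 0.281 3.98
v -1.76 0.849 3.881
v -1.379 0.516 2.938
v -3.338 0.085 3.282
v -2.816 -0.834 3.443
v -2.78 -0.689 2.799
v -3.103 -0.121 2.7
v -3.165 0.289 3.887
v -2.643 -0.63 4.048
v -2.327 -0.155 4.382
v -2.65 0.413 4.283
v -3.161 -0.356 3.742
v 1.789 -3.263 -3.578
v 2.59 -3.333 -2.888
v 0.991 -2.177 -2.542
v 2.721 -2.842 -3.302
v 2.496 -2.512 -3.821
v 2.001 -2.469 -4.247
v 1.425 -2.729 -4.418
v 0.987 -3.193 -4.268
v 0.856 -3.684 -3.855
v 1.081 -4.014 -3.336
v 1.577 -4.057 -2.909
v 2.153 -3.797 -2.738
f 2 1 4
f 2 4 3
f 4 1 5
f 4 5 3
f 5 1 6
f 5 6 3
f 6 1 7
f 6 7 3
f 7 1 8
f 7 8 3
f 8 1 9
f 8 9 3
f 9 1 10
f 9 10 3
f 10 1 11
f 10 11 3
f 11 1 12
f 11 12 3
f 12 1 13
f 12 13 3
f 13 1 2
f 13 2 3
f 15 17 14
f 18 15 14
f 14 17 16
f 16 18 14
f 15 21 17
f 19 15 18
f 19 21 15
f 17 21 16
f 20 18 16
f 16 21 20
f 20 19 18
f 21 19 20
f 23 25 22
f 26 23 22
f 22 25 24
f 24 26 22
f 23 29 25
f 27 23 26
f 27 29 23
f 25 29 24
f 28 26 24
f 24 29 28
f 28 27 26
f 29 27 28
f 30 67 46
f 67 41 70
f 46 70 35
f 67 70 46
f 30 46 42
f 46 35 47
f 42 47 31
f 46 47 42
f 30 42 51
f 42 31 52
f 51 52 37
f 42 52 51
f 30 51 63
f 51 37 66
f 63 66 40
f 51 66 63
f 30 63 67
f 63 40 71
f 67 71 41
f 63 71 67
f 31 47 58
f 47 35 61
f 58 61 39
f 47 61 58
f 35 70 48
f 70 41 69
f 48 69 34
f 70 69 48
f 41 71 68
f 71 40 64
f 68 64 32
f 71 64 68
f 40 66 65
f 66 37 53
f 65 53 36
f 66 53 65
f 37 52 57
f 52 31 54
f 57 54 38
f 52 54 57
f 33 59 45
f 59 39 60
f 45 60 34
f 59 60 45
f 33 45 43
f 45 34 44
f 43 44 32
f 45 44 43
f 33 43 50
f 43 32 49
f 50 49 36
f 43 49 50
f 33 50 55
f 50 36 56
f 55 56 38
f 50 56 55
f 33 55 59
f 55 38 62
f 59 62 39
f 55 62 59
f 34 60 48
f 60 39 61
f 48 61 35
f 60 61 48
f 32 44 68
f 44 34 69
f 68 69 41
f 44 69 68
f 36 49 65
f 49 32 64
f 65 64 40
f 49 64 65
f 38 56 57
f 56 36 53
f 57 53 37
f 56 53 57
f 39 62 58
f 62 38 54
f 58 54 31
f 62 54 58
f 73 72 75
f 73 75 74
f 75 72 76
f 75 76 74
f 76 72 77
f 76 77 74
f 77 72 78
f 77 78 74
f 78 72 79
f 78 79 74
f 79 72 80
f 79 80 74
f 80 72 81
f 80 81 74
f 81 72 82
f 81 82 74
f 82 72 83
f 82 83 74
f 83 72 73
f 83 73 74



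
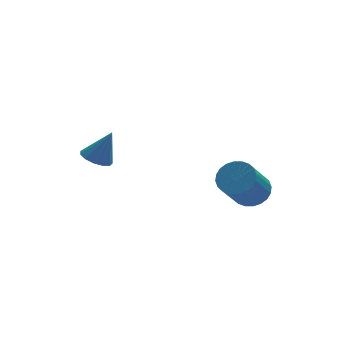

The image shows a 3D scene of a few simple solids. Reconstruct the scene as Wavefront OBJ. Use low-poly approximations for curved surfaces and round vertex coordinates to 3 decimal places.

v -3.524 0.959 -0.526
v -3.199 0.556 -0.677
v -3.016 0.981 0.506
v -3.057 0.814 -0.753
v -3.062 1.118 -0.757
v -3.215 1.372 -0.687
v -3.466 1.495 -0.566
v -3.735 1.448 -0.432
v -3.937 1.246 -0.328
v -4.008 0.953 -0.287
v -3.926 0.662 -0.321
v -3.716 0.465 -0.421
v -3.445 0.426 -0.554
v 0.373 -2.212 -0.587
v 0.837 -2.621 -0.54
v 0.171 -3.256 0.514
v -0.293 -2.848 0.467
v 0.912 -2.447 -0.388
v 0.245 -3.083 0.666
v 0.904 -2.238 -0.267
v 0.237 -2.874 0.787
v 0.815 -2.025 -0.195
v 0.149 -2.661 0.86
v 0.66 -1.84 -0.182
v -0.007 -2.476 0.872
v 0.46 -1.712 -0.231
v -0.207 -2.348 0.823
v 0.248 -1.66 -0.334
v -0.419 -2.296 0.72
v 0.054 -1.692 -0.475
v -0.613 -2.328 0.579
v -0.091 -1.804 -0.634
v -0.757 -2.439 0.42
v -0.165 -1.977 -0.786
v -0.832 -2.613 0.268
v -0.157 -2.186 -0.907
v -0.824 -2.822 0.147
v -0.069 -2.399 -0.98
v -0.735 -3.035 0.075
v 0.087 -2.584 -0.992
v -0.58 -3.22 0.062
v 0.287 -2.712 -0.943
v -0.38 -3.348 0.111
v 0.499 -2.764 -0.84
v -0.168 -3.4 0.214
v 0.693 -2.732 -0.699
v 0.026 -3.368 0.355
f 2 1 4
f 2 4 3
f 4 1 5
f 4 5 3
f 5 1 6
f 5 6 3
f 6 1 7
f 6 7 3
f 7 1 8
f 7 8 3
f 8 1 9
f 8 9 3
f 9 1 10
f 9 10 3
f 10 1 11
f 10 11 3
f 11 1 12
f 11 12 3
f 12 1 13
f 12 13 3
f 13 1 2
f 13 2 3
f 15 14 18
f 15 18 16
f 16 18 19
f 16 19 17
f 18 14 20
f 18 20 19
f 19 20 21
f 19 21 17
f 20 14 22
f 20 22 21
f 21 22 23
f 21 23 17
f 22 14 24
f 22 24 23
f 23 24 25
f 23 25 17
f 24 14 26
f 24 26 25
f 25 26 27
f 25 27 17
f 26 14 28
f 26 28 27
f 27 28 29
f 27 29 17
f 28 14 30
f 28 30 29
f 29 30 31
f 29 31 17
f 30 14 32
f 30 32 31
f 31 32 33
f 31 33 17
f 32 14 34
f 32 34 33
f 33 34 35
f 33 35 17
f 34 14 36
f 34 36 35
f 35 36 37
f 35 37 17
f 36 14 38
f 36 38 37
f 37 38 39
f 37 39 17
f 38 14 40
f 38 40 39
f 39 40 41
f 39 41 17
f 40 14 42
f 40 42 41
f 41 42 43
f 41 43 17
f 42 14 44
f 42 44 43
f 43 44 45
f 43 45 17
f 44 14 46
f 44 46 45
f 45 46 47
f 45 47 17
f 46 14 15
f 46 15 47
f 47 15 16
f 47 16 17



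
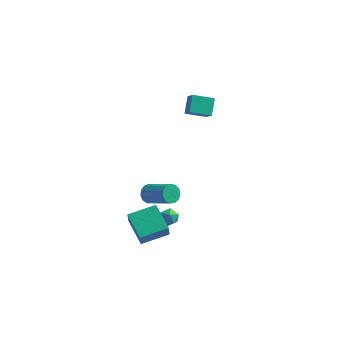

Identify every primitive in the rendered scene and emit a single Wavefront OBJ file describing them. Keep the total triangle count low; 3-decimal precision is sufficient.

v -2.249 -2.187 -0.934
v -1.911 -1.973 -1.484
v -0.254 -2.358 -0.616
v -0.591 -2.573 -0.066
v -1.957 -1.666 -1.259
v -0.3 -2.051 -0.392
v -2.096 -1.525 -0.931
v -0.439 -1.91 -0.064
v -2.283 -1.594 -0.604
v -0.626 -1.979 0.264
v -2.46 -1.851 -0.381
v -0.802 -2.237 0.486
v -2.569 -2.215 -0.334
v -0.911 -2.601 0.533
v -2.577 -2.571 -0.478
v -0.919 -2.956 0.39
v -2.48 -2.804 -0.766
v -0.823 -3.19 0.102
v -2.31 -2.842 -1.107
v -0.653 -3.227 -0.24
v -2.121 -2.672 -1.393
v -0.463 -3.057 -0.526
v -1.972 -2.348 -1.534
v -0.315 -2.733 -0.667
v -2.906 -3.516 -2.691
v -2.684 -4.043 -1.635
v -1.725 -2.254 -2.31
v -1.502 -2.781 -1.255
v -1.558 -4.539 -3.485
v -1.335 -5.066 -2.43
v -0.376 -3.277 -3.105
v -0.154 -3.804 -2.049
v -1.303 -1.685 -3.287
v -1.008 -1.354 -2.78
v -1.152 -2.626 -2.76
v -0.857 -2.295 -2.253
v -1.517 -2.222 -2.364
v -1.61 -1.641 -2.689
v -0.55 -2.339 -2.851
v -0.643 -1.758 -3.176
v -0.543 -1.758 -2.511
v -1.14 -1.686 -2.21
v -1.02 -2.294 -3.33
v -1.617 -2.222 -3.029
v -2.631 3.112 2.586
v -2.866 3.983 3.494
v -1.536 3.854 2.158
v -1.771 4.725 3.066
v -2.049 2.615 3.214
v -2.284 3.486 4.122
v -0.954 3.357 2.786
v -1.189 4.228 3.694
f 2 1 5
f 2 5 3
f 3 5 6
f 3 6 4
f 5 1 7
f 5 7 6
f 6 7 8
f 6 8 4
f 7 1 9
f 7 9 8
f 8 9 10
f 8 10 4
f 9 1 11
f 9 11 10
f 10 11 12
f 10 12 4
f 11 1 13
f 11 13 12
f 12 13 14
f 12 14 4
f 13 1 15
f 13 15 14
f 14 15 16
f 14 16 4
f 15 1 17
f 15 17 16
f 16 17 18
f 16 18 4
f 17 1 19
f 17 19 18
f 18 19 20
f 18 20 4
f 19 1 21
f 19 21 20
f 20 21 22
f 20 22 4
f 21 1 23
f 21 23 22
f 22 23 24
f 22 24 4
f 23 1 2
f 23 2 24
f 24 2 3
f 24 3 4
f 26 28 25
f 29 26 25
f 25 28 27
f 27 29 25
f 26 32 28
f 30 26 29
f 30 32 26
f 28 32 27
f 31 29 27
f 27 32 31
f 31 30 29
f 32 30 31
f 33 44 38
f 33 38 34
f 33 34 40
f 33 40 43
f 33 43 44
f 34 38 42
f 38 44 37
f 44 43 35
f 43 40 39
f 40 34 41
f 36 42 37
f 36 37 35
f 36 35 39
f 36 39 41
f 36 41 42
f 37 42 38
f 35 37 44
f 39 35 43
f 41 39 40
f 42 41 34
f 46 48 45
f 49 46 45
f 45 48 47
f 47 49 45
f 46 52 48
f 50 46 49
f 50 52 46
f 48 52 47
f 51 49 47
f 47 52 51
f 51 50 49
f 52 50 51



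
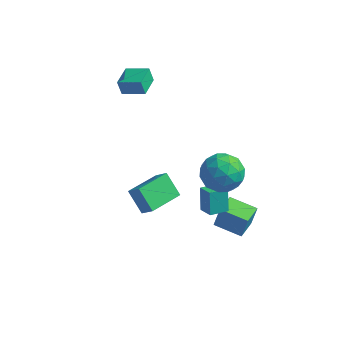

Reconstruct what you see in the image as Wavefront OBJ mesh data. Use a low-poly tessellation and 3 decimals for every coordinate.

v 2.119 -0.611 -3.301
v 2.311 -0.294 -2.191
v 2.081 0.784 -3.693
v 2.273 1.102 -2.583
v 3.647 -0.642 -3.557
v 3.839 -0.324 -2.447
v 3.609 0.754 -3.949
v 3.801 1.071 -2.839
v -1.626 -2.651 0.061
v -0.95 -2.858 0.796
v -0.93 -0.889 -0.083
v -0.253 -1.096 0.652
v -0.687 -3.104 -0.932
v -0.01 -3.311 -0.197
v 0.01 -1.342 -1.076
v 0.686 -1.549 -0.341
v 1.963 -0.901 2.295
v 2.877 -0.951 1.554
v 2.883 -2.049 3.506
v 3.797 -2.099 2.765
v 3.551 -1.096 3.33
v 2.983 -0.386 2.582
v 2.777 -2.614 2.478
v 2.209 -1.904 1.73
v 3.38 -2.01 1.667
v 3.858 -1.071 2.193
v 1.902 -1.929 2.867
v 2.38 -0.99 3.393
v 2.339 -0.825 1.818
v 3.421 -2.175 3.242
v 3.276 -1.585 3.574
v 3.813 -1.615 3.138
v 2.402 -0.493 2.422
v 2.939 -0.523 1.986
v 3.335 -0.607 3.03
v 2.821 -2.477 3.074
v 3.358 -2.507 2.638
v 1.947 -1.385 1.922
v 2.484 -1.415 1.486
v 2.425 -2.393 2.03
v 3.172 -1.477 1.449
v 3.712 -2.152 2.161
v 3.113 -2.455 1.993
v 2.779 -2.037 1.553
v 3.453 -0.925 1.758
v 3.994 -1.6 2.47
v 3.85 -1.01 2.802
v 3.516 -0.593 2.362
v 3.749 -1.548 1.825
v 1.766 -1.4 2.59
v 2.307 -2.075 3.302
v 2.244 -2.407 2.698
v 1.91 -1.99 2.258
v 2.048 -0.848 2.899
v 2.588 -1.523 3.611
v 2.981 -0.963 3.507
v 2.647 -0.545 3.067
v 2.011 -1.452 3.235
v 2.799 -2.725 0.174
v 2.536 -2.204 1.381
v 2.105 -2.284 -0.167
v 1.842 -1.763 1.039
v 3.418 -1.917 -0.039
v 3.155 -1.396 1.167
v 2.724 -1.476 -0.381
v 2.461 -0.955 0.826
v -4.009 1.749 2.999
v -4.264 1.77 3.841
v -4.143 3.04 2.926
v -4.398 3.061 3.768
v -2.762 1.899 3.372
v -3.017 1.92 4.214
v -2.896 3.19 3.299
v -3.151 3.211 4.141
f 2 4 1
f 5 2 1
f 1 4 3
f 3 5 1
f 2 8 4
f 6 2 5
f 6 8 2
f 4 8 3
f 7 5 3
f 3 8 7
f 7 6 5
f 8 6 7
f 10 12 9
f 13 10 9
f 9 12 11
f 11 13 9
f 10 16 12
f 14 10 13
f 14 16 10
f 12 16 11
f 15 13 11
f 11 16 15
f 15 14 13
f 16 14 15
f 17 54 33
f 54 28 57
f 33 57 22
f 54 57 33
f 17 33 29
f 33 22 34
f 29 34 18
f 33 34 29
f 17 29 38
f 29 18 39
f 38 39 24
f 29 39 38
f 17 38 50
f 38 24 53
f 50 53 27
f 38 53 50
f 17 50 54
f 50 27 58
f 54 58 28
f 50 58 54
f 18 34 45
f 34 22 48
f 45 48 26
f 34 48 45
f 22 57 35
f 57 28 56
f 35 56 21
f 57 56 35
f 28 58 55
f 58 27 51
f 55 51 19
f 58 51 55
f 27 53 52
f 53 24 40
f 52 40 23
f 53 40 52
f 24 39 44
f 39 18 41
f 44 41 25
f 39 41 44
f 20 46 32
f 46 26 47
f 32 47 21
f 46 47 32
f 20 32 30
f 32 21 31
f 30 31 19
f 32 31 30
f 20 30 37
f 30 19 36
f 37 36 23
f 30 36 37
f 20 37 42
f 37 23 43
f 42 43 25
f 37 43 42
f 20 42 46
f 42 25 49
f 46 49 26
f 42 49 46
f 21 47 35
f 47 26 48
f 35 48 22
f 47 48 35
f 19 31 55
f 31 21 56
f 55 56 28
f 31 56 55
f 23 36 52
f 36 19 51
f 52 51 27
f 36 51 52
f 25 43 44
f 43 23 40
f 44 40 24
f 43 40 44
f 26 49 45
f 49 25 41
f 45 41 18
f 49 41 45
f 60 62 59
f 63 60 59
f 59 62 61
f 61 63 59
f 60 66 62
f 64 60 63
f 64 66 60
f 62 66 61
f 65 63 61
f 61 66 65
f 65 64 63
f 66 64 65
f 68 70 67
f 71 68 67
f 67 70 69
f 69 71 67
f 68 74 70
f 72 68 71
f 72 74 68
f 70 74 69
f 73 71 69
f 69 74 73
f 73 72 71
f 74 72 73



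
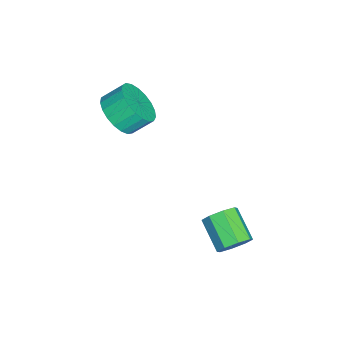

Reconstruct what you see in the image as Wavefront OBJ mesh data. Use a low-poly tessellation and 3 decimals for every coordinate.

v 2.545 1.285 0.057
v 3.051 0.955 0.466
v 2.002 0.245 1.192
v 1.495 0.575 0.783
v 2.878 1.437 0.688
v 1.829 0.728 1.414
v 2.51 1.831 0.541
v 1.461 1.121 1.266
v 2.162 1.904 0.11
v 1.113 1.195 0.835
v 2.038 1.615 -0.352
v 0.989 0.905 0.374
v 2.211 1.132 -0.574
v 1.162 0.423 0.152
v 2.579 0.739 -0.426
v 1.53 0.029 0.299
v 2.927 0.665 0.005
v 1.878 -0.044 0.73
v -1.375 -3.694 3.415
v -0.887 -4.172 4.146
v -1.117 -3.384 4.815
v -1.605 -2.906 4.085
v -0.585 -3.941 3.977
v -0.816 -3.152 4.647
v -0.42 -3.667 3.711
v -0.651 -2.878 4.381
v -0.42 -3.398 3.394
v -0.651 -2.609 4.064
v -0.585 -3.18 3.081
v -0.816 -2.391 3.751
v -0.887 -3.051 2.826
v -1.117 -2.262 3.495
v -1.273 -3.033 2.672
v -1.503 -2.245 3.342
v -1.676 -3.13 2.647
v -1.907 -2.341 3.317
v -2.028 -3.324 2.754
v -2.258 -2.535 3.424
v -2.266 -3.582 2.976
v -2.497 -2.794 3.646
v -2.351 -3.86 3.274
v -2.581 -3.071 3.944
v -2.266 -4.109 3.596
v -2.497 -3.32 4.266
v -2.028 -4.286 3.887
v -2.258 -3.498 4.557
v -1.676 -4.361 4.096
v -1.907 -3.573 4.766
v -1.273 -4.321 4.188
v -1.503 -3.532 4.858
f 2 1 5
f 2 5 3
f 3 5 6
f 3 6 4
f 5 1 7
f 5 7 6
f 6 7 8
f 6 8 4
f 7 1 9
f 7 9 8
f 8 9 10
f 8 10 4
f 9 1 11
f 9 11 10
f 10 11 12
f 10 12 4
f 11 1 13
f 11 13 12
f 12 13 14
f 12 14 4
f 13 1 15
f 13 15 14
f 14 15 16
f 14 16 4
f 15 1 17
f 15 17 16
f 16 17 18
f 16 18 4
f 17 1 2
f 17 2 18
f 18 2 3
f 18 3 4
f 20 19 23
f 20 23 21
f 21 23 24
f 21 24 22
f 23 19 25
f 23 25 24
f 24 25 26
f 24 26 22
f 25 19 27
f 25 27 26
f 26 27 28
f 26 28 22
f 27 19 29
f 27 29 28
f 28 29 30
f 28 30 22
f 29 19 31
f 29 31 30
f 30 31 32
f 30 32 22
f 31 19 33
f 31 33 32
f 32 33 34
f 32 34 22
f 33 19 35
f 33 35 34
f 34 35 36
f 34 36 22
f 35 19 37
f 35 37 36
f 36 37 38
f 36 38 22
f 37 19 39
f 37 39 38
f 38 39 40
f 38 40 22
f 39 19 41
f 39 41 40
f 40 41 42
f 40 42 22
f 41 19 43
f 41 43 42
f 42 43 44
f 42 44 22
f 43 19 45
f 43 45 44
f 44 45 46
f 44 46 22
f 45 19 47
f 45 47 46
f 46 47 48
f 46 48 22
f 47 19 49
f 47 49 48
f 48 49 50
f 48 50 22
f 49 19 20
f 49 20 50
f 50 20 21
f 50 21 22



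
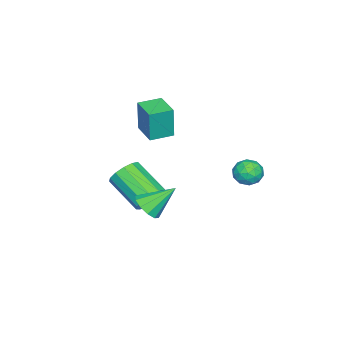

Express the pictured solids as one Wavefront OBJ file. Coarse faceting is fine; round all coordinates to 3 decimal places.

v 3.324 -0.314 -3.444
v 3.801 0.307 -3.747
v 2.596 0.814 -2.276
v 3.357 0.3 -4.016
v 2.901 0.058 -4.067
v 2.606 -0.326 -3.88
v 2.585 -0.706 -3.526
v 2.847 -0.936 -3.141
v 3.291 -0.928 -2.872
v 3.747 -0.686 -2.821
v 4.042 -0.302 -3.009
v 4.063 0.077 -3.362
v -2.041 3.139 -3.779
v -1.605 2.506 -4.066
v -2.895 2.294 -3.214
v -2.459 1.661 -3.501
v -2.148 2.14 -2.912
v -1.62 2.661 -3.261
v -2.88 2.139 -4.019
v -2.352 2.66 -4.368
v -2.124 1.888 -4.215
v -1.672 1.888 -3.53
v -2.828 2.912 -3.75
v -2.376 2.912 -3.065
v -1.748 2.896 -3.972
v -2.752 1.904 -3.308
v -2.569 2.185 -2.961
v -2.313 1.813 -3.13
v -1.757 2.988 -3.499
v -1.501 2.616 -3.668
v -1.82 2.401 -2.989
v -2.999 2.184 -3.612
v -2.743 1.812 -3.781
v -2.187 2.987 -4.15
v -1.931 2.615 -4.319
v -2.68 2.399 -4.291
v -1.797 2.161 -4.228
v -2.299 1.665 -3.896
v -2.546 1.945 -4.2
v -2.236 2.252 -4.406
v -1.531 2.161 -3.826
v -2.033 1.665 -3.494
v -1.85 1.946 -3.148
v -1.54 2.253 -3.353
v -1.836 1.798 -3.913
v -2.467 3.135 -3.786
v -2.969 2.639 -3.454
v -2.96 2.547 -3.927
v -2.65 2.854 -4.132
v -2.201 3.135 -3.384
v -2.703 2.639 -3.052
v -2.264 2.548 -2.874
v -1.954 2.855 -3.08
v -2.664 3.002 -3.367
v 1.97 -0.742 -3.912
v 2.493 -0.514 -3.215
v 1.832 -2.249 -2.152
v 1.31 -2.478 -2.848
v 2.043 -0.294 -3.135
v 1.382 -2.029 -2.071
v 1.57 -0.216 -3.301
v 0.91 -1.951 -2.238
v 1.225 -0.305 -3.662
v 0.564 -2.04 -2.598
v 1.116 -0.533 -4.101
v 0.455 -2.268 -3.037
v 1.278 -0.828 -4.481
v 0.617 -2.563 -3.417
v 1.66 -1.095 -4.68
v 1 -2.83 -3.616
v 2.141 -1.251 -4.635
v 1.48 -2.986 -3.571
v 2.567 -1.245 -4.361
v 1.907 -2.98 -3.297
v 2.804 -1.079 -3.944
v 2.144 -2.815 -2.88
v 2.776 -0.807 -3.517
v 2.116 -2.542 -2.453
v -3.913 -2.969 -2.452
v -3.825 -2.959 -0.594
v -2.92 -1.846 -2.505
v -2.832 -1.836 -0.647
v -2.948 -3.824 -2.493
v -2.86 -3.814 -0.635
v -1.955 -2.701 -2.546
v -1.867 -2.691 -0.688
f 2 1 4
f 2 4 3
f 4 1 5
f 4 5 3
f 5 1 6
f 5 6 3
f 6 1 7
f 6 7 3
f 7 1 8
f 7 8 3
f 8 1 9
f 8 9 3
f 9 1 10
f 9 10 3
f 10 1 11
f 10 11 3
f 11 1 12
f 11 12 3
f 12 1 2
f 12 2 3
f 13 50 29
f 50 24 53
f 29 53 18
f 50 53 29
f 13 29 25
f 29 18 30
f 25 30 14
f 29 30 25
f 13 25 34
f 25 14 35
f 34 35 20
f 25 35 34
f 13 34 46
f 34 20 49
f 46 49 23
f 34 49 46
f 13 46 50
f 46 23 54
f 50 54 24
f 46 54 50
f 14 30 41
f 30 18 44
f 41 44 22
f 30 44 41
f 18 53 31
f 53 24 52
f 31 52 17
f 53 52 31
f 24 54 51
f 54 23 47
f 51 47 15
f 54 47 51
f 23 49 48
f 49 20 36
f 48 36 19
f 49 36 48
f 20 35 40
f 35 14 37
f 40 37 21
f 35 37 40
f 16 42 28
f 42 22 43
f 28 43 17
f 42 43 28
f 16 28 26
f 28 17 27
f 26 27 15
f 28 27 26
f 16 26 33
f 26 15 32
f 33 32 19
f 26 32 33
f 16 33 38
f 33 19 39
f 38 39 21
f 33 39 38
f 16 38 42
f 38 21 45
f 42 45 22
f 38 45 42
f 17 43 31
f 43 22 44
f 31 44 18
f 43 44 31
f 15 27 51
f 27 17 52
f 51 52 24
f 27 52 51
f 19 32 48
f 32 15 47
f 48 47 23
f 32 47 48
f 21 39 40
f 39 19 36
f 40 36 20
f 39 36 40
f 22 45 41
f 45 21 37
f 41 37 14
f 45 37 41
f 56 55 59
f 56 59 57
f 57 59 60
f 57 60 58
f 59 55 61
f 59 61 60
f 60 61 62
f 60 62 58
f 61 55 63
f 61 63 62
f 62 63 64
f 62 64 58
f 63 55 65
f 63 65 64
f 64 65 66
f 64 66 58
f 65 55 67
f 65 67 66
f 66 67 68
f 66 68 58
f 67 55 69
f 67 69 68
f 68 69 70
f 68 70 58
f 69 55 71
f 69 71 70
f 70 71 72
f 70 72 58
f 71 55 73
f 71 73 72
f 72 73 74
f 72 74 58
f 73 55 75
f 73 75 74
f 74 75 76
f 74 76 58
f 75 55 77
f 75 77 76
f 76 77 78
f 76 78 58
f 77 55 56
f 77 56 78
f 78 56 57
f 78 57 58
f 80 82 79
f 83 80 79
f 79 82 81
f 81 83 79
f 80 86 82
f 84 80 83
f 84 86 80
f 82 86 81
f 85 83 81
f 81 86 85
f 85 84 83
f 86 84 85



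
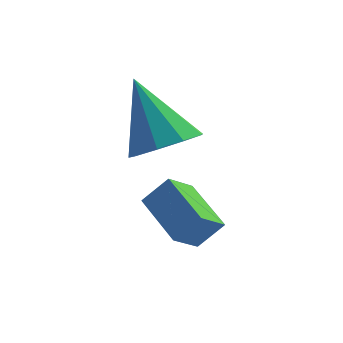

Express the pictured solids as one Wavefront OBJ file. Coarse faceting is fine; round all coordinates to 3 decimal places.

v 1.37 1.679 0.097
v 1.835 1.085 0.657
v 0.49 2.561 1.763
v 2.185 1.616 0.561
v 2.153 2.176 0.247
v 1.755 2.505 -0.136
v 1.176 2.447 -0.411
v 0.688 2.03 -0.448
v 0.519 1.449 -0.23
v 0.748 0.976 0.14
v 1.267 0.832 0.491
v 1.028 -0.066 -0.635
v 1.611 0.118 0.011
v 1.495 0.518 -1.222
v 2.078 0.701 -0.576
v 1.882 -1.201 -1.084
v 2.465 -1.018 -0.438
v 2.349 -0.618 -1.671
v 2.932 -0.434 -1.025
f 2 1 4
f 2 4 3
f 4 1 5
f 4 5 3
f 5 1 6
f 5 6 3
f 6 1 7
f 6 7 3
f 7 1 8
f 7 8 3
f 8 1 9
f 8 9 3
f 9 1 10
f 9 10 3
f 10 1 11
f 10 11 3
f 11 1 2
f 11 2 3
f 13 15 12
f 16 13 12
f 12 15 14
f 14 16 12
f 13 19 15
f 17 13 16
f 17 19 13
f 15 19 14
f 18 16 14
f 14 19 18
f 18 17 16
f 19 17 18



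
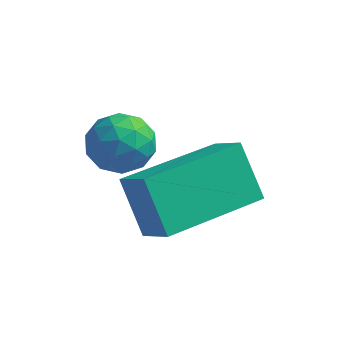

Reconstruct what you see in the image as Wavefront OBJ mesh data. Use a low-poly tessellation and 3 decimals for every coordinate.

v 0.289 0.1 1.323
v -0.296 0.482 2.299
v -0.303 0.441 0.835
v -0.888 0.823 1.81
v 1.308 1.797 1.27
v 0.723 2.179 2.245
v 0.716 2.138 0.781
v 0.131 2.52 1.757
v -0.979 1.468 2.863
v -0.524 1.112 3.115
v -1.256 0.688 2.265
v -0.801 0.332 2.517
v -1.3 0.499 2.865
v -1.129 0.98 3.234
v -0.651 0.82 2.146
v -0.48 1.301 2.515
v -0.321 0.711 2.672
v -0.722 0.513 3.117
v -1.058 1.287 2.263
v -1.459 1.089 2.708
v -0.727 1.358 3.042
v -1.053 0.442 2.338
v -1.346 0.54 2.543
v -1.079 0.33 2.691
v -1.083 1.281 3.112
v -0.815 1.072 3.26
v -1.272 0.711 3.113
v -0.965 0.728 2.12
v -0.697 0.519 2.268
v -0.701 1.47 2.689
v -0.434 1.26 2.837
v -0.508 1.089 2.267
v -0.34 0.914 2.93
v -0.503 0.456 2.578
v -0.415 0.742 2.36
v -0.314 1.025 2.577
v -0.576 0.797 3.191
v -0.739 0.339 2.839
v -1.032 0.437 3.043
v -0.932 0.72 3.261
v -0.457 0.562 2.93
v -1.041 1.461 2.541
v -1.204 1.003 2.189
v -0.848 1.08 2.119
v -0.748 1.363 2.337
v -1.277 1.344 2.802
v -1.44 0.886 2.45
v -1.466 0.775 2.803
v -1.365 1.058 3.02
v -1.323 1.238 2.45
f 2 4 1
f 5 2 1
f 1 4 3
f 3 5 1
f 2 8 4
f 6 2 5
f 6 8 2
f 4 8 3
f 7 5 3
f 3 8 7
f 7 6 5
f 8 6 7
f 9 46 25
f 46 20 49
f 25 49 14
f 46 49 25
f 9 25 21
f 25 14 26
f 21 26 10
f 25 26 21
f 9 21 30
f 21 10 31
f 30 31 16
f 21 31 30
f 9 30 42
f 30 16 45
f 42 45 19
f 30 45 42
f 9 42 46
f 42 19 50
f 46 50 20
f 42 50 46
f 10 26 37
f 26 14 40
f 37 40 18
f 26 40 37
f 14 49 27
f 49 20 48
f 27 48 13
f 49 48 27
f 20 50 47
f 50 19 43
f 47 43 11
f 50 43 47
f 19 45 44
f 45 16 32
f 44 32 15
f 45 32 44
f 16 31 36
f 31 10 33
f 36 33 17
f 31 33 36
f 12 38 24
f 38 18 39
f 24 39 13
f 38 39 24
f 12 24 22
f 24 13 23
f 22 23 11
f 24 23 22
f 12 22 29
f 22 11 28
f 29 28 15
f 22 28 29
f 12 29 34
f 29 15 35
f 34 35 17
f 29 35 34
f 12 34 38
f 34 17 41
f 38 41 18
f 34 41 38
f 13 39 27
f 39 18 40
f 27 40 14
f 39 40 27
f 11 23 47
f 23 13 48
f 47 48 20
f 23 48 47
f 15 28 44
f 28 11 43
f 44 43 19
f 28 43 44
f 17 35 36
f 35 15 32
f 36 32 16
f 35 32 36
f 18 41 37
f 41 17 33
f 37 33 10
f 41 33 37



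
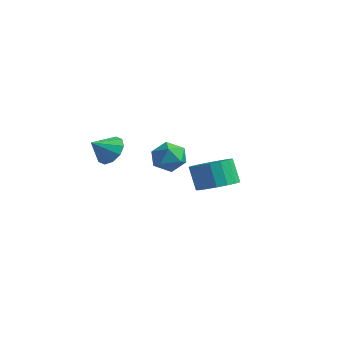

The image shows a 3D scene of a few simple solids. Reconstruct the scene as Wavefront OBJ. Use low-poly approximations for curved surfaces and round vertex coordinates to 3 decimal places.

v -2.768 -0.982 2.446
v -2.077 -1.371 2.041
v -2.912 -1.978 3.154
v -1.885 -1.091 2.474
v -2.03 -0.769 2.896
v -2.457 -0.529 3.146
v -3.003 -0.462 3.129
v -3.459 -0.594 2.851
v -3.651 -0.874 2.418
v -3.505 -1.195 1.996
v -3.078 -1.435 1.746
v -2.532 -1.502 1.763
v 3.056 0.508 1.649
v 3.956 0.746 2.04
v 3.404 0.791 3.283
v 2.504 0.552 2.891
v 3.758 1.175 1.937
v 3.206 1.219 3.179
v 3.399 1.45 1.767
v 2.847 1.495 3.01
v 2.961 1.51 1.571
v 2.409 1.555 2.813
v 2.545 1.34 1.392
v 1.993 1.385 2.634
v 2.246 0.98 1.272
v 1.694 1.024 2.514
v 2.133 0.511 1.239
v 1.581 0.555 2.481
v 2.231 0.041 1.299
v 1.679 0.086 2.541
v 2.518 -0.321 1.44
v 1.966 -0.277 2.682
v 2.929 -0.494 1.628
v 2.376 -0.449 2.87
v 3.368 -0.437 1.821
v 2.816 -0.393 3.064
v 3.736 -0.164 1.975
v 3.184 -0.12 3.217
v 3.948 0.263 2.054
v 3.396 0.308 3.296
v -3.279 2.203 1.372
v -2.78 2.547 0.618
v -1.94 1.813 2.082
v -1.441 2.157 1.328
v -1.92 2.764 1.908
v -2.748 3.006 1.47
v -1.972 1.354 1.23
v -2.8 1.596 0.792
v -1.972 2.023 0.531
v -1.94 2.894 0.95
v -2.78 1.466 1.75
v -2.748 2.337 2.169
f 2 1 4
f 2 4 3
f 4 1 5
f 4 5 3
f 5 1 6
f 5 6 3
f 6 1 7
f 6 7 3
f 7 1 8
f 7 8 3
f 8 1 9
f 8 9 3
f 9 1 10
f 9 10 3
f 10 1 11
f 10 11 3
f 11 1 12
f 11 12 3
f 12 1 2
f 12 2 3
f 14 13 17
f 14 17 15
f 15 17 18
f 15 18 16
f 17 13 19
f 17 19 18
f 18 19 20
f 18 20 16
f 19 13 21
f 19 21 20
f 20 21 22
f 20 22 16
f 21 13 23
f 21 23 22
f 22 23 24
f 22 24 16
f 23 13 25
f 23 25 24
f 24 25 26
f 24 26 16
f 25 13 27
f 25 27 26
f 26 27 28
f 26 28 16
f 27 13 29
f 27 29 28
f 28 29 30
f 28 30 16
f 29 13 31
f 29 31 30
f 30 31 32
f 30 32 16
f 31 13 33
f 31 33 32
f 32 33 34
f 32 34 16
f 33 13 35
f 33 35 34
f 34 35 36
f 34 36 16
f 35 13 37
f 35 37 36
f 36 37 38
f 36 38 16
f 37 13 39
f 37 39 38
f 38 39 40
f 38 40 16
f 39 13 14
f 39 14 40
f 40 14 15
f 40 15 16
f 41 52 46
f 41 46 42
f 41 42 48
f 41 48 51
f 41 51 52
f 42 46 50
f 46 52 45
f 52 51 43
f 51 48 47
f 48 42 49
f 44 50 45
f 44 45 43
f 44 43 47
f 44 47 49
f 44 49 50
f 45 50 46
f 43 45 52
f 47 43 51
f 49 47 48
f 50 49 42

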